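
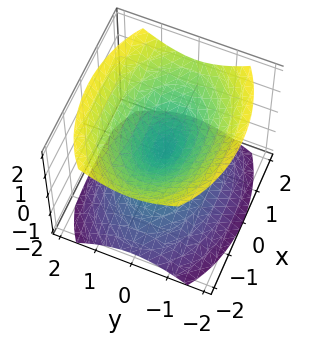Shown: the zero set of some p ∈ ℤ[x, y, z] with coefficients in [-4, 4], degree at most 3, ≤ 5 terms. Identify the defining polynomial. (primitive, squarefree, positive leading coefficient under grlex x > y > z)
x^2 + 2*y^2 - 2*z^2

(a) The picture has 2 separate pieces. Treating them together as one polynomial.
(b) The degree is 2 — a double cone through the origin; a quadric.
(c) Symmetries: it's symmetric under x → −x, forcing even powers of x; mirror symmetry y ↦ −y ⇒ only even powers of y; mirror symmetry z ↦ −z ⇒ only even powers of z.
(d) Against the integer gridlines: it meets the z-axis at z = 0 (among the integer gridlines); it crosses the x-axis at the gridline x = 0; one y-axis crossing is at y = 0.
(e) The integer polynomial consistent with all of this is the stated p.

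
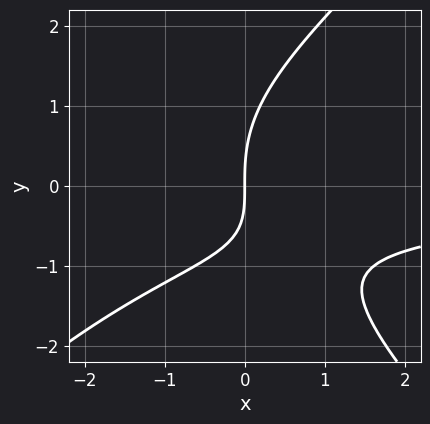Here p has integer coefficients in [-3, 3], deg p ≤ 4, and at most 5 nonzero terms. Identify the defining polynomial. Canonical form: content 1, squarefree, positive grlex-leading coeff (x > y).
First, deg p = 3. The shape is more complex than any degree-2 curve.
Next, against the integer gridlines: it meets the y-axis at y = 0 (among the integer gridlines); one x-axis crossing is at x = 0.
Finally, together with the visible shape, these determine p as stated.

x^2*y - y^3 + 2*x*y + 3*x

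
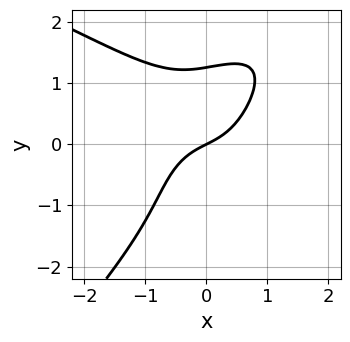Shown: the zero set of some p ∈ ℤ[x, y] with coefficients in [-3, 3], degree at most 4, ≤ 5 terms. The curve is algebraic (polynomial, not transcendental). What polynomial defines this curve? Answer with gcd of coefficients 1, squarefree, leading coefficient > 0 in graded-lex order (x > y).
(a) The degree is 4 — the shape is more complex than any degree-3 curve.
(b) Checking where it meets the axes: it crosses the y-axis at the gridline y = 0; it meets the x-axis at x = 0 (among the integer gridlines).
(c) Putting this together gives p.

x*y^3 - y^4 - 2*x^3 - x + 2*y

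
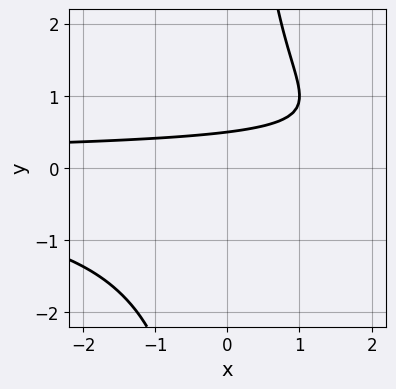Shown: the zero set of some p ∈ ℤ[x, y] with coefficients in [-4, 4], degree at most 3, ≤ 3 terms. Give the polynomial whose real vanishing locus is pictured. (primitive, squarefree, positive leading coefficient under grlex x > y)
1. Degree: the shape is more complex than any degree-2 curve, so deg p = 3.
2. Reading off the gridlines: no x-intercept at any integer in the box.
3. Putting this together gives p.

x*y^2 - 2*y + 1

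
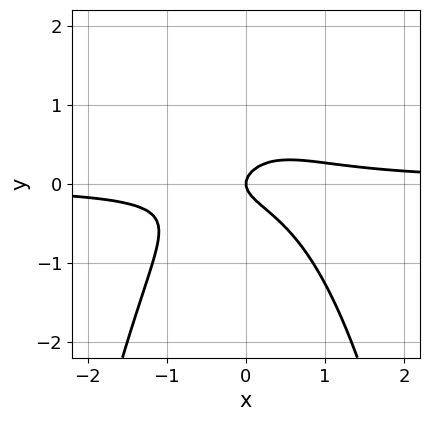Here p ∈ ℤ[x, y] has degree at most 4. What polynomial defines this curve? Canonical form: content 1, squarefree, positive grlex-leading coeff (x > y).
(a) Degree: the shape is more complex than any degree-2 curve, so deg p = 3.
(b) From the visible intercepts: it crosses the x-axis at the gridline x = 0; one y-axis crossing is at y = 0.
(c) Together with the visible shape, these determine p as stated.

3*x^2*y + 3*y^2 - x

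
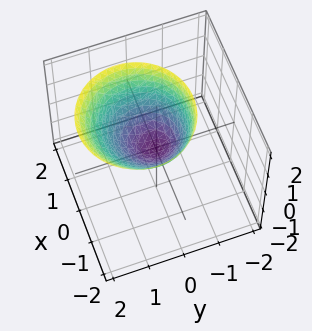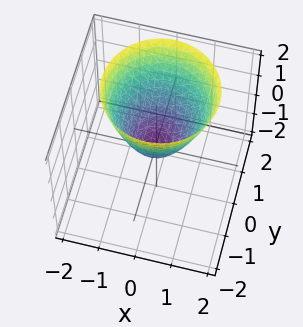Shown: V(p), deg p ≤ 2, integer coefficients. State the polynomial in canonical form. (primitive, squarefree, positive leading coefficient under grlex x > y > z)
deg p = 2. A generic line meets the surface in up to 2 points.
Reading off the gridlines: it crosses the x-axis at the gridline x = 0; one y-axis crossing is at y = 0; it meets the z-axis at z = 0 (among the integer gridlines).
These observations pin down the coefficients.

2*x^2 + 2*y^2 - y*z - 2*z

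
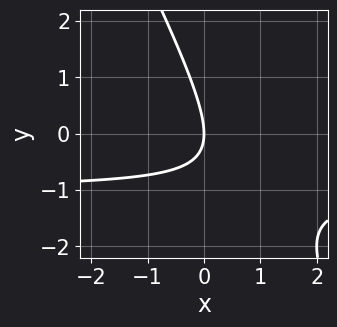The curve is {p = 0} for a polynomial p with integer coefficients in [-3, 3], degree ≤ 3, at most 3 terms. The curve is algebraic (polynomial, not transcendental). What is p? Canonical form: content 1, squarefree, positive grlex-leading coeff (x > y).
(a) deg p = 2.
(b) From the axis intercepts and sections: it meets the x-axis at x = 0 (among the integer gridlines); it meets the y-axis at y = 0 (among the integer gridlines).
(c) Matching integer coefficients to the picture gives p.

2*x*y + y^2 + 2*x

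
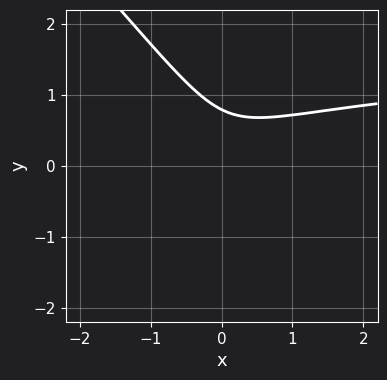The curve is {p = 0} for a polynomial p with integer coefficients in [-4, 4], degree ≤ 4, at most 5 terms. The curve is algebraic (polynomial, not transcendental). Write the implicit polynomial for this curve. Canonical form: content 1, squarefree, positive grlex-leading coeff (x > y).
x^2*y + 3*x*y^2 + 2*y^3 - 2*x^2 - 1

deg p = 3.
From the visible intercepts: the curve avoids every integer x-axis point in the box.
Matching integer coefficients to the picture gives p.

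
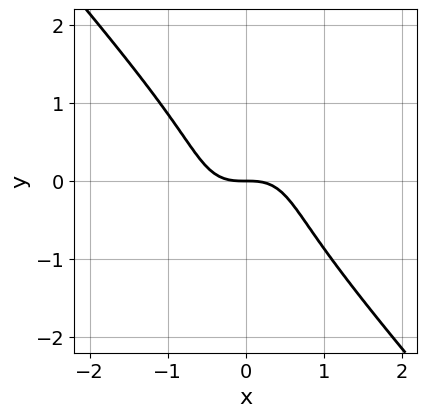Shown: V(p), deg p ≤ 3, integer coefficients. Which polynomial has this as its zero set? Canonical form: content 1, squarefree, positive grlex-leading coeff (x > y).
3*x^3 + 2*y^3 + 2*y

Degree: no degree-2 curve has this shape, so deg p = 3.
From the axis intercepts and sections: it meets the x-axis at x = 0 (among the integer gridlines); it crosses the y-axis at the gridline y = 0.
Putting this together gives p.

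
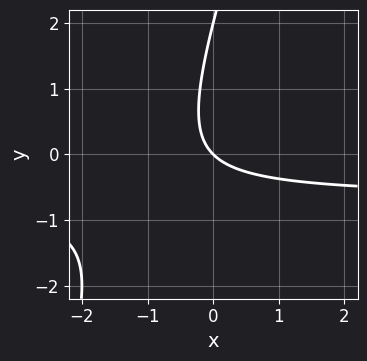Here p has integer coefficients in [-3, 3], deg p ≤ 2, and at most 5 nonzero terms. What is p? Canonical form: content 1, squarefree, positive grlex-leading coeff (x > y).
3*x*y - y^2 + 2*x + 2*y

1. deg p = 2. The shape is more complex than any degree-1 curve.
2. Checking where it meets the axes: one x-axis crossing is at x = 0; the y-axis gridline crossings are at y ∈ {0, 2}.
3. Matching integer coefficients to the picture gives p.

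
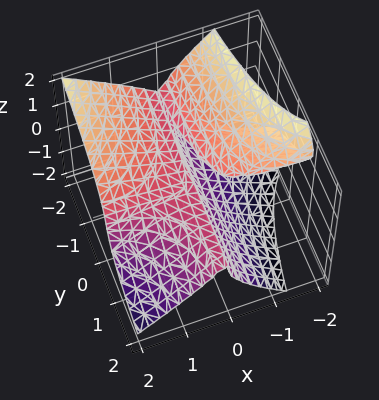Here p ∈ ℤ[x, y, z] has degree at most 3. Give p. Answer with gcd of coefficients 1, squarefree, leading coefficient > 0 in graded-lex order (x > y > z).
2*x^2*y - x^2*z + 2*z^3 + 3*x*z - x

First, the degree is 3 — the shape is more complex than any degree-2 surface.
Then, against the integer gridlines: the visible y-axis segment lies entirely on the surface; it crosses the z-axis at the gridline z = 0; one x-axis crossing is at x = 0.
Finally, solving for integer coefficients yields p as stated.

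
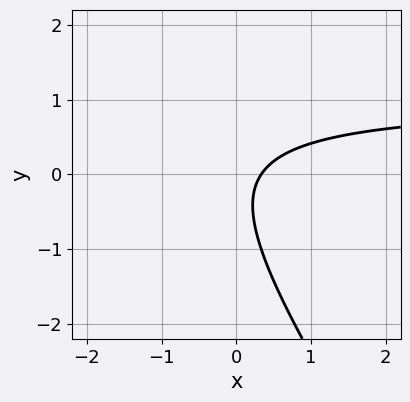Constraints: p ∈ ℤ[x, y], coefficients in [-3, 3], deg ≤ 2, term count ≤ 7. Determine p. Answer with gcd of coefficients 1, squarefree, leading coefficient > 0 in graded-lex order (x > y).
1. The degree is 2 — a generic line meets the curve in up to 2 points.
2. From the visible intercepts: the curve avoids every integer y-axis point in the box.
3. Putting this together gives p.

3*x*y + 2*y^2 - 3*x + y + 1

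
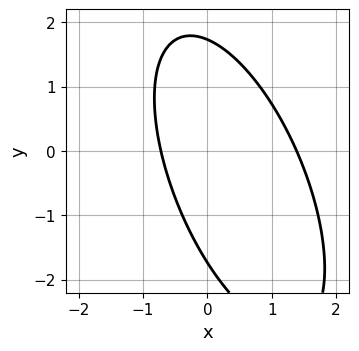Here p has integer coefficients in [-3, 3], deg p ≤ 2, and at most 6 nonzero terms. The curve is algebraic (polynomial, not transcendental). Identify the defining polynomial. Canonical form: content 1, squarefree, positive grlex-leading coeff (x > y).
3*x^2 + 2*x*y + y^2 - 2*x - 3

1. deg p = 2. The shape is more complex than any degree-1 curve.
2. The integer polynomial consistent with all of this is the stated p.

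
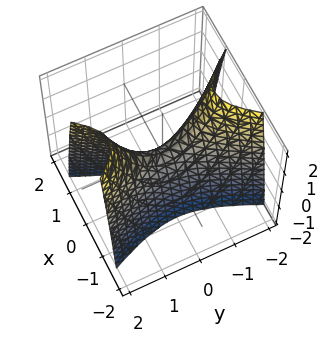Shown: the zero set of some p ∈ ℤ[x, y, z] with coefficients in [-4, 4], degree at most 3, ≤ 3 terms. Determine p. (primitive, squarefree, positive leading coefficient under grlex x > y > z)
3*x^2 - y^2 + z

First, deg p = 2. A saddle surface; a quadric.
Then, symmetries: mirror symmetry y ↦ −y ⇒ only even powers of y; mirror symmetry x ↦ −x ⇒ only even powers of x.
Then, from the axis intercepts and sections: it meets the x-axis at x = 0 (among the integer gridlines); it meets the z-axis at z = 0 (among the integer gridlines); one y-axis crossing is at y = 0.
Finally, solving for integer coefficients yields p as stated.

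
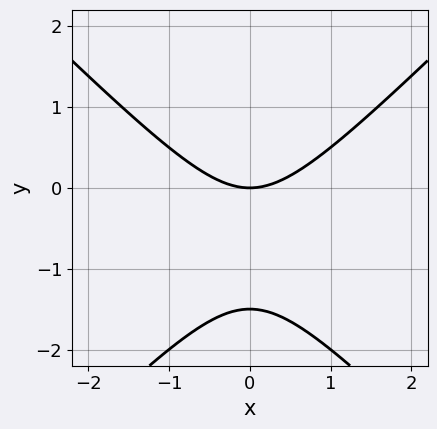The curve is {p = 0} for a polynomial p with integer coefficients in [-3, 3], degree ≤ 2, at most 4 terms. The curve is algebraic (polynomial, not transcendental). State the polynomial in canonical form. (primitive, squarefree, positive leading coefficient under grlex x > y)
2*x^2 - 2*y^2 - 3*y

First, degree: no degree-1 curve has this shape, so deg p = 2.
Next, symmetries: the x ↦ −x reflection is a symmetry, so x appears only in even powers.
Next, from the visible intercepts: one y-axis crossing is at y = 0; it crosses the x-axis at the gridline x = 0.
Finally, the integer polynomial consistent with all of this is the stated p.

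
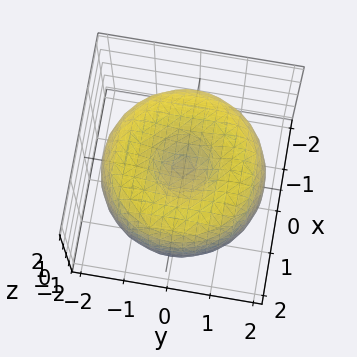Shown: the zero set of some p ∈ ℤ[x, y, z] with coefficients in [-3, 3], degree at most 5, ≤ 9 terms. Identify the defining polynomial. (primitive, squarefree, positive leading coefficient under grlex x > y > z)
x^4 + 2*x^2*y^2 + y^4 - 3*x^2 - 3*y^2 + 2*z^2 - 1

1. deg p = 4. No degree-3 surface has this shape.
2. Symmetries: rotational symmetry about the z-axis ⇒ p depends on x, y only through x² + y².
3. Against the integer gridlines: a circular section at z = 1 has radius between 0 and 1.
4. These observations pin down the coefficients.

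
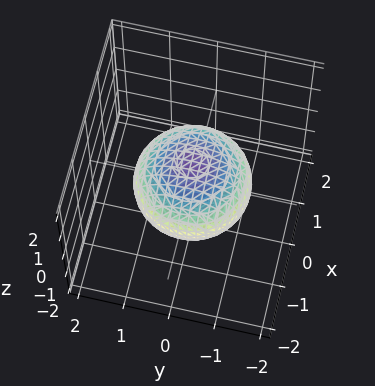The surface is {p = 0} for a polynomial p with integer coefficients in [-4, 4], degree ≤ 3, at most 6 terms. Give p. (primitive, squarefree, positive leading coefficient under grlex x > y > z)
Degree: bounded and convex; a quadric, so deg p = 2.
Symmetries: it's symmetric under z → −z, forcing even powers of z; the surface is invariant under rotation about z: p = q(x² + y², z).
Checking where it meets the axes: a circular section at z = 0 has radius between 1 and 2; among the integer gridlines, it crosses the z-axis at z ∈ {-1, 1}.
Together with the visible shape, these determine p as stated.

2*x^2 + 2*y^2 + 3*z^2 - 3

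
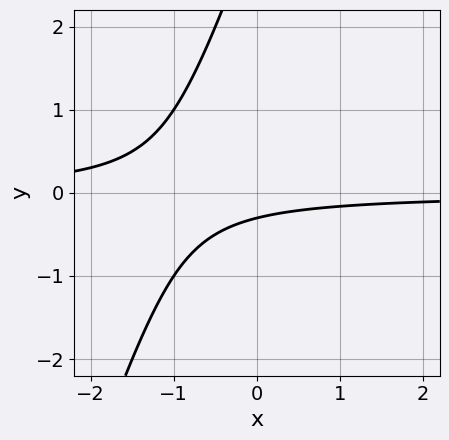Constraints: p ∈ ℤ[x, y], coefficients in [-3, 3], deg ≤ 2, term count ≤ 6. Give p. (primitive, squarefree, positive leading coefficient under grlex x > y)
First, deg p = 2. A generic line meets the curve in up to 2 points.
Next, from the visible intercepts: it misses every integer gridline on the x-axis.
Finally, solving for integer coefficients yields p as stated.

3*x*y - y^2 + 3*y + 1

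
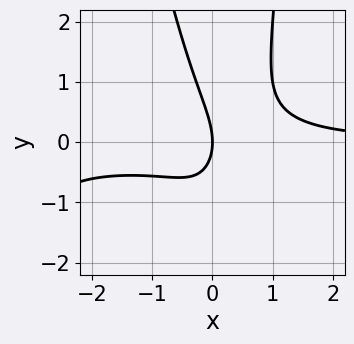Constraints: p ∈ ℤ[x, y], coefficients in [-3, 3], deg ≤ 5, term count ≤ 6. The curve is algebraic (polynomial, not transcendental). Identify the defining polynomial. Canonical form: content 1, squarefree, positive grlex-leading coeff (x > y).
x^3*y + 3*x^2*y - x*y - y^2 - 2*x

First, deg p = 4. The shape is more complex than any degree-3 curve.
Then, reading off the gridlines: it meets the x-axis at x = 0 (among the integer gridlines); it crosses the y-axis at the gridline y = 0.
Finally, putting this together gives p.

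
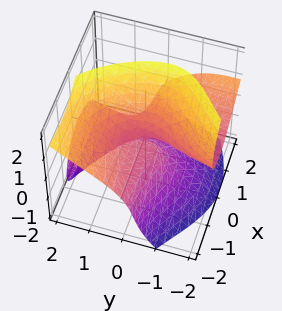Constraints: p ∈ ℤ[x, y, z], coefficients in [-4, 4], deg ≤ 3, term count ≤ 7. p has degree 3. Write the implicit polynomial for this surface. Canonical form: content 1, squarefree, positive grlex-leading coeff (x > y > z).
(a) deg p = 3. No degree-2 surface has this shape.
(b) Reading off the gridlines: it meets the z-axis at z = 0 (among the integer gridlines); every point of the y-axis in the box is on the surface; the visible x-axis segment lies entirely on the surface.
(c) Assembling these constraints gives the stated polynomial.

2*x^2*y + 2*x*z^2 + 2*y^2*z - 2*z^3 + 3*x*z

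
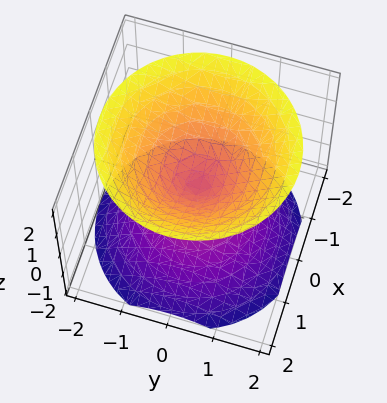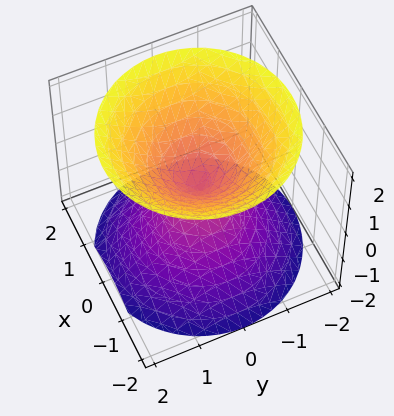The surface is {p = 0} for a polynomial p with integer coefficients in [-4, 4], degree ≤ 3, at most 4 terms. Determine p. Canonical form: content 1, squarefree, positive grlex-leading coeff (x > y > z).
First, there are 2 components. They look like related sheets of one shape, so recover p as a whole.
Then, deg p = 2. Two nappes meeting at a single point; a quadric.
Next, by symmetry, every cross-section ⟂ z is a circle, so x, y appear only via x² + y²; mirror symmetry z ↦ −z ⇒ only even powers of z.
Then, from the axis intercepts and sections: one x-axis crossing is at x = 0; it meets the z-axis at z = 0 (among the integer gridlines); a circular section at z = -1 has radius exactly 1.
Finally, these observations pin down the coefficients.

x^2 + y^2 - z^2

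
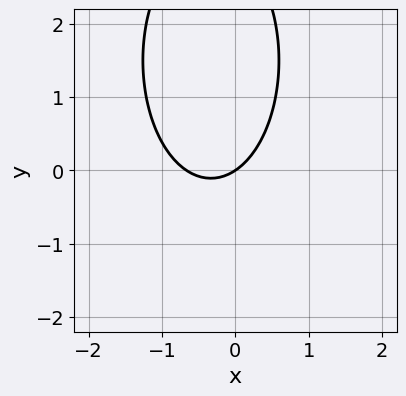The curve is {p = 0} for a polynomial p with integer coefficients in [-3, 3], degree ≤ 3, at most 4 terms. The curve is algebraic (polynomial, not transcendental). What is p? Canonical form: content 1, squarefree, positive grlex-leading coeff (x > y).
3*x^2 + y^2 + 2*x - 3*y

1. The degree is 2 — a generic line meets the curve in up to 2 points.
2. Observable constraints: it crosses the y-axis at the gridline y = 0; it meets the x-axis at x = 0 (among the integer gridlines).
3. Solving for integer coefficients yields p as stated.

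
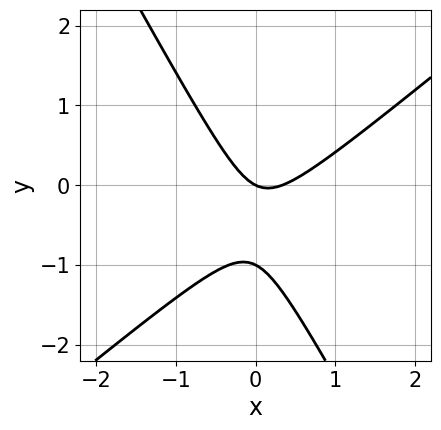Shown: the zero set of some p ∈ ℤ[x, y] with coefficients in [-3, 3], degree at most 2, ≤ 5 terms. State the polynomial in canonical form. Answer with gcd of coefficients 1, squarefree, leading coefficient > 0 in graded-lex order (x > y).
3*x^2 - 2*x*y - 2*y^2 - x - 2*y

deg p = 2.
Checking where it meets the axes: among the integer gridlines, it crosses the y-axis at y ∈ {-1, 0}; it meets the x-axis at x = 0 (among the integer gridlines).
Together with the visible shape, these determine p as stated.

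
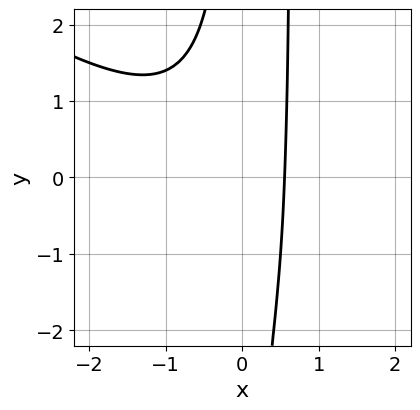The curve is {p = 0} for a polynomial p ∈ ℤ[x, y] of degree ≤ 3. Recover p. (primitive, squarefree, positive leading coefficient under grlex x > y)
2*x^3 + 3*x^2*y - 2*x*y + 3*x - 2

1. deg p = 3. The shape is more complex than any degree-2 curve.
2. Against the integer gridlines: no y-intercept at any integer in the box.
3. Solving for integer coefficients yields p as stated.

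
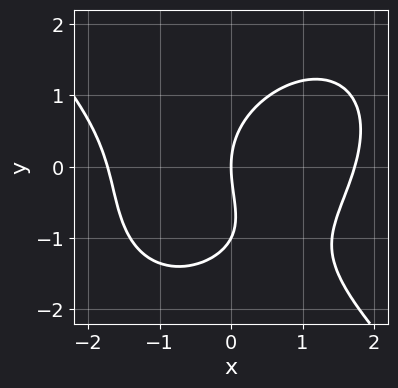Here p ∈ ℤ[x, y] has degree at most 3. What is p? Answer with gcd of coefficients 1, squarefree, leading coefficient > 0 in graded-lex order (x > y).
1. Degree: the shape is more complex than any degree-2 curve, so deg p = 3.
2. Reading off the gridlines: it meets the x-axis at x = 0 (among the integer gridlines); among the integer gridlines, it crosses the y-axis at y ∈ {-1, 0}.
3. Matching integer coefficients to the picture gives p.

x^3 + y^3 - x*y + y^2 - 3*x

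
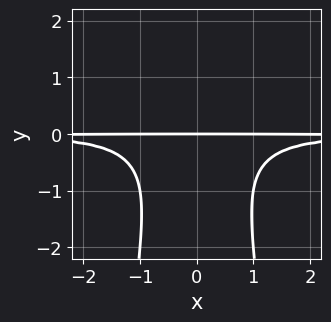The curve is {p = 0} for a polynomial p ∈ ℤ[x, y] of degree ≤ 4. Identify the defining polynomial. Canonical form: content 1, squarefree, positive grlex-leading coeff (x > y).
deg p = 4.
Symmetries: it's symmetric under x → −x, forcing even powers of x.
Checking where it meets the axes: it meets the y-axis at y = 0 (among the integer gridlines); the visible x-axis segment lies entirely on the curve.
Together with the visible shape, these determine p as stated.

3*x^2*y^2 + y^3 + 2*y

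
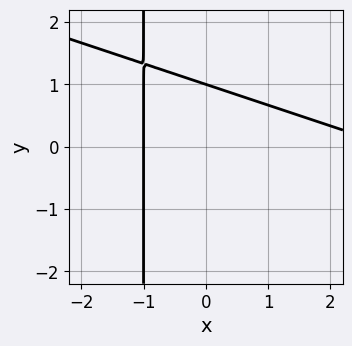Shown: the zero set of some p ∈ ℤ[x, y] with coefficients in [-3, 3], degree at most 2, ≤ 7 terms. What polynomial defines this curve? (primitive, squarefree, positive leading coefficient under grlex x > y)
deg p = 2. No degree-1 curve has this shape.
From the axis intercepts and sections: it meets the y-axis at y = 1 (among the integer gridlines); it meets the x-axis at x = -1 (among the integer gridlines).
The integer polynomial consistent with all of this is the stated p.

x^2 + 3*x*y - 2*x + 3*y - 3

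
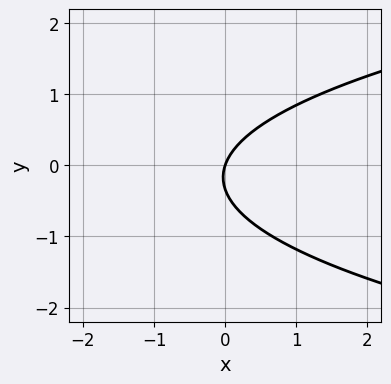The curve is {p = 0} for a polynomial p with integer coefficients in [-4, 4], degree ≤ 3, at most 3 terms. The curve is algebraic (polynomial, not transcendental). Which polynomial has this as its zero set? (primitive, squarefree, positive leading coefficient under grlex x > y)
3*y^2 - 3*x + y

(a) deg p = 2. The shape is more complex than any degree-1 curve.
(b) From the axis intercepts and sections: it crosses the x-axis at the gridline x = 0; it crosses the y-axis at the gridline y = 0.
(c) The integer polynomial consistent with all of this is the stated p.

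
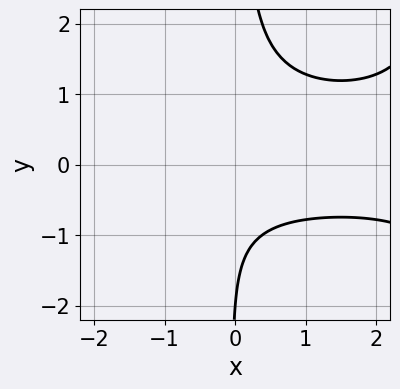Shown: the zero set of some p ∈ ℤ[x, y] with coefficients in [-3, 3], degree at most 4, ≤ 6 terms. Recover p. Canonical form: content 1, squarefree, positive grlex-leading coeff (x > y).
x^2*y^2 - 3*x*y^2 + y + 2

1. The degree is 4 — the shape is more complex than any degree-3 curve.
2. Observable constraints: it misses every integer gridline on the x-axis; it crosses the y-axis at the gridline y = -2.
3. Assembling these constraints gives the stated polynomial.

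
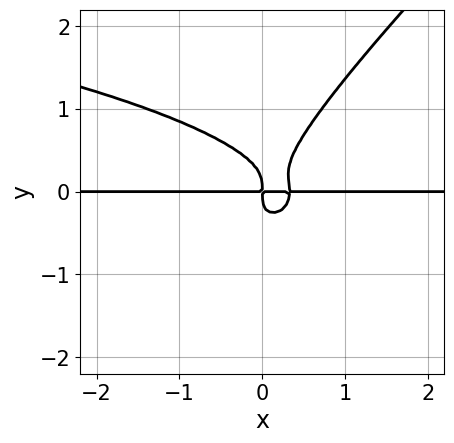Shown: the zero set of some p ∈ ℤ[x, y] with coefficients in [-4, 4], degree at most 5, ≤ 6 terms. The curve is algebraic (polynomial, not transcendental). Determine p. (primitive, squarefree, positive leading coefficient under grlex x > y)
First, the degree is 4 — no degree-3 curve has this shape.
Then, observable constraints: the visible x-axis segment lies entirely on the curve.
Finally, putting this together gives p.

3*x*y^3 - 3*y^4 + 3*x^2*y - x*y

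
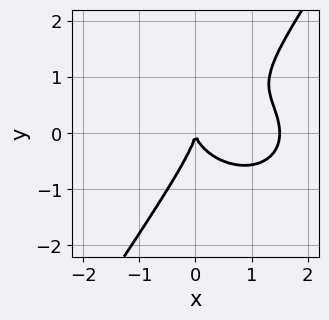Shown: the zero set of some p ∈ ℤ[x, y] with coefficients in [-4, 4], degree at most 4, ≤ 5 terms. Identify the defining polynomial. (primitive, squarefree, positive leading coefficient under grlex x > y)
1. deg p = 3.
2. From the axis intercepts and sections: it crosses the x-axis at the gridline x = 0; it crosses the y-axis at the gridline y = 0.
3. Matching integer coefficients to the picture gives p.

2*x^3 + 2*x*y^2 - 2*y^3 - 3*x^2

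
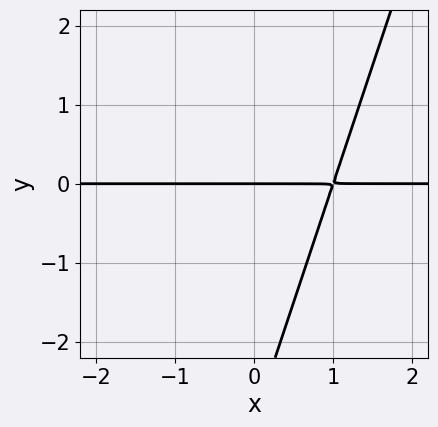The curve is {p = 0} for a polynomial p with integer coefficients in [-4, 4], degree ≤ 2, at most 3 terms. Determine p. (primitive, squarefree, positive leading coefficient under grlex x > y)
deg p = 2. No degree-1 curve has this shape.
From the axis intercepts and sections: every point of the x-axis in the box is on the curve; it meets the y-axis at y = 0 (among the integer gridlines).
These observations pin down the coefficients.

3*x*y - y^2 - 3*y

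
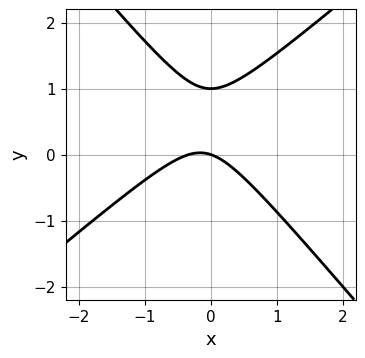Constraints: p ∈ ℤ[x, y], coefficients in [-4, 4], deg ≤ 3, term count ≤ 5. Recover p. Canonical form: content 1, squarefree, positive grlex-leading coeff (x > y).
3*x^2 - x*y - 3*y^2 + x + 3*y

deg p = 2. The shape is more complex than any degree-1 curve.
Reading off the gridlines: one x-axis crossing is at x = 0; among the integer gridlines, it crosses the y-axis at y ∈ {0, 1}.
Fitting integer coefficients to these (and the overall shape) gives p.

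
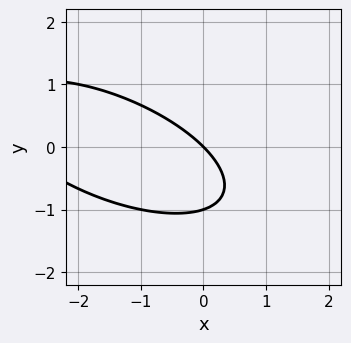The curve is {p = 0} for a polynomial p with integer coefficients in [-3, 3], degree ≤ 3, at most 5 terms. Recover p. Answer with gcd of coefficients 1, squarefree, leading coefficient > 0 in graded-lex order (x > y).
1. deg p = 2. A generic line meets the curve in up to 2 points.
2. Reading off the gridlines: it meets the x-axis at x = 0 (among the integer gridlines); among the integer gridlines, it crosses the y-axis at y ∈ {-1, 0}.
3. Matching integer coefficients to the picture gives p.

x^2 + 2*x*y + 3*y^2 + 3*x + 3*y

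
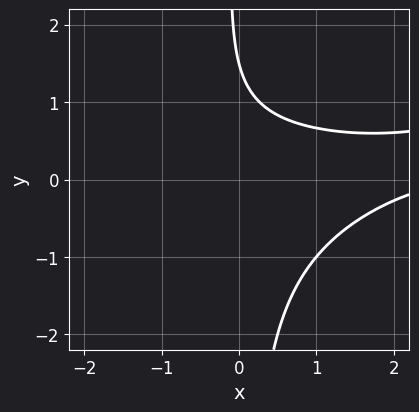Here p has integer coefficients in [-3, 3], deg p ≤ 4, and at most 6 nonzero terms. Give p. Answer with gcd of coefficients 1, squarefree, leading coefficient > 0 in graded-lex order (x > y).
The degree is 3 — no degree-2 curve has this shape.
From the visible intercepts: it misses every integer gridline on the x-axis.
Fitting integer coefficients to these (and the overall shape) gives p.

x^2*y - 3*x*y^2 - x - 2*y + 3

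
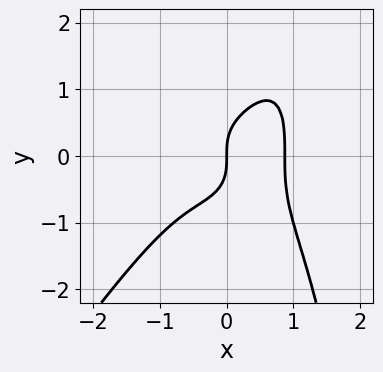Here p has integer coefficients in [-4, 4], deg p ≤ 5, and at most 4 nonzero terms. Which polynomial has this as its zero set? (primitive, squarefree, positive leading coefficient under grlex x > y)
First, the degree is 4 — a generic line meets the curve in up to 4 points.
Then, checking where it meets the axes: one y-axis crossing is at y = 0; it meets the x-axis at x = 0 (among the integer gridlines).
Finally, these observations pin down the coefficients.

3*x^4 - x*y^3 + 2*y^3 - 2*x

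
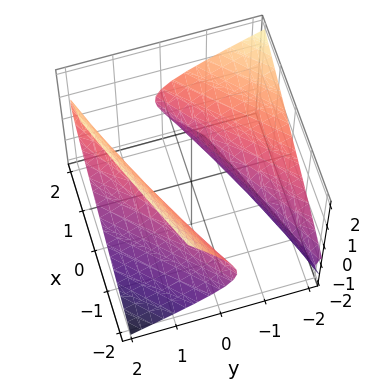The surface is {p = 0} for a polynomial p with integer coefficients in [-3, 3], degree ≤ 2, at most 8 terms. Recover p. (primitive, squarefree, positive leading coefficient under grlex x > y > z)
x^2 - 3*x*y + 2*y^2 + 3*y*z - 3*z^2 - 3

I count 2 distinct pieces. Treating them together as one polynomial.
Degree: the shape is more complex than any degree-1 surface, so deg p = 2.
Checking where it meets the axes: the surface avoids every integer z-axis point in the box.
Fitting integer coefficients to these (and the overall shape) gives p.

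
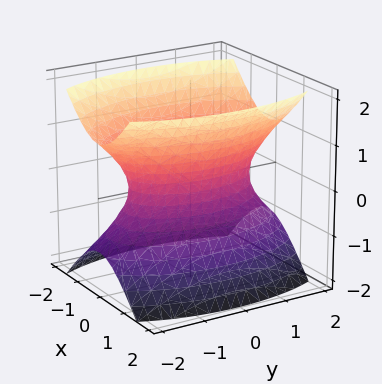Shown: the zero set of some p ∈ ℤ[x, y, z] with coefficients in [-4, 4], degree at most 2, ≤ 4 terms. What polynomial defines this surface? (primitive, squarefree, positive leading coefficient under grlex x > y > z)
3*x^2 + y^2 - 2*z^2 - 2

First, degree: an hourglass — one-sheet hyperboloid; a quadric, so deg p = 2.
Then, symmetries: mirror symmetry y ↦ −y ⇒ only even powers of y; mirror symmetry x ↦ −x ⇒ only even powers of x; mirror symmetry z ↦ −z ⇒ only even powers of z.
Then, from the visible intercepts: no z-intercept at any integer in the box.
Finally, these observations pin down the coefficients.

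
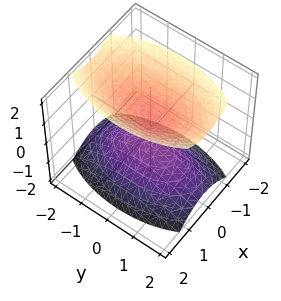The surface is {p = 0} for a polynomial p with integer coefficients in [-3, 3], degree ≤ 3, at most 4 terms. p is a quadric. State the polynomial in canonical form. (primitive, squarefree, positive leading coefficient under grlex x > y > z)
3*x^2 + y^2 - 2*z^2 + 1

1. I count 2 distinct pieces. They look like related sheets of one shape, so recover p as a whole.
2. deg p = 2. Two separate bowl-shaped sheets opening away from each other; a quadric.
3. Symmetries: mirror symmetry x ↦ −x ⇒ only even powers of x; mirror symmetry z ↦ −z ⇒ only even powers of z; the y ↦ −y reflection is a symmetry, so y appears only in even powers.
4. From the visible intercepts: it misses every integer gridline on the x-axis; the surface avoids every integer y-axis point in the box.
5. Assembling these constraints gives the stated polynomial.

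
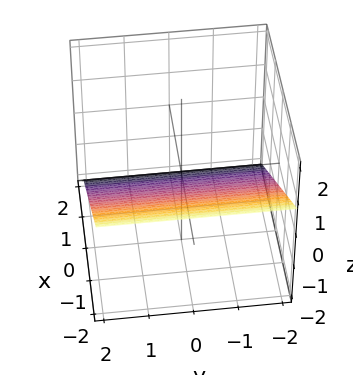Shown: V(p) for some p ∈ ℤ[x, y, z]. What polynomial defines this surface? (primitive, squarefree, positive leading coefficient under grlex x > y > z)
2*x + 3*z + 2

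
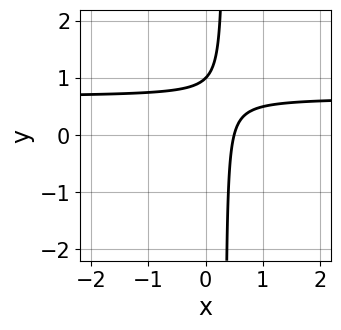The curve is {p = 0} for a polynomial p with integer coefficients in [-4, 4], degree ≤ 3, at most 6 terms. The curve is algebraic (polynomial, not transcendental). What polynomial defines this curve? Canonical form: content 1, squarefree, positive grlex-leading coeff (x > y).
(a) deg p = 2.
(b) Reading off the gridlines: it meets the y-axis at y = 1 (among the integer gridlines).
(c) Putting this together gives p.

3*x*y - 2*x - y + 1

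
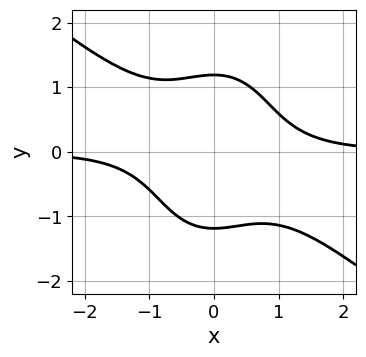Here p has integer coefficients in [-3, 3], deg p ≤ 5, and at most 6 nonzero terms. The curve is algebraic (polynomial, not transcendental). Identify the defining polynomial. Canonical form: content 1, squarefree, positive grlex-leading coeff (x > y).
2*x^3*y + 2*x^2*y^2 + y^4 - 2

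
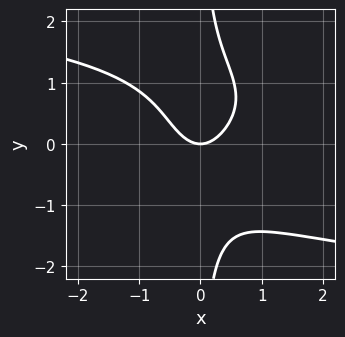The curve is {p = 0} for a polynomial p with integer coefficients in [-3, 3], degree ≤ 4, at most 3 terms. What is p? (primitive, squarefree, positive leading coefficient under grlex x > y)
(a) The degree is 4 — the shape is more complex than any degree-3 curve.
(b) Against the integer gridlines: it crosses the x-axis at the gridline x = 0; it meets the y-axis at y = 0 (among the integer gridlines).
(c) These observations pin down the coefficients.

2*x*y^3 + 3*x^2 - 2*y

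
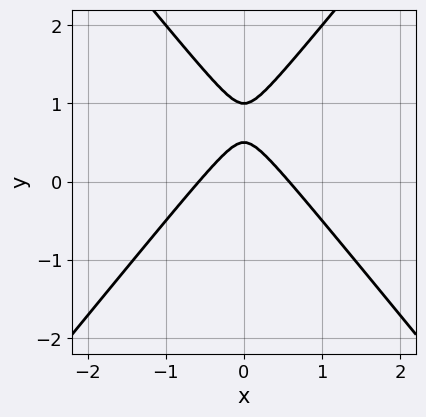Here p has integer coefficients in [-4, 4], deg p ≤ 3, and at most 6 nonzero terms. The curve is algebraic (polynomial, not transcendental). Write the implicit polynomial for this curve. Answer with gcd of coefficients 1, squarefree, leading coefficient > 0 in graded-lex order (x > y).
1. The degree is 2 — a generic line meets the curve in up to 2 points.
2. Symmetries: the x ↦ −x reflection is a symmetry, so x appears only in even powers.
3. From the axis intercepts and sections: it meets the y-axis at y = 1 (among the integer gridlines).
4. Solving for integer coefficients yields p as stated.

3*x^2 - 2*y^2 + 3*y - 1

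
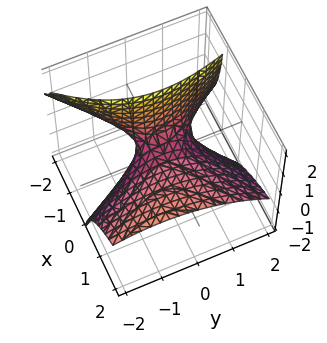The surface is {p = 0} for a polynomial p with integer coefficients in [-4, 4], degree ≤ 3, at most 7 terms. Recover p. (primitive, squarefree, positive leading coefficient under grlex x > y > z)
x^2 - x*y - 3*x*z - y^2 - 2*z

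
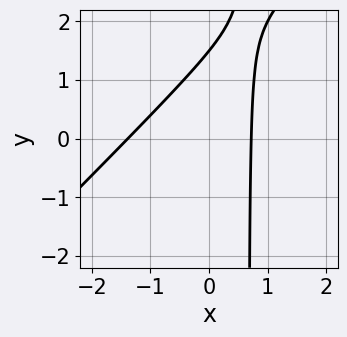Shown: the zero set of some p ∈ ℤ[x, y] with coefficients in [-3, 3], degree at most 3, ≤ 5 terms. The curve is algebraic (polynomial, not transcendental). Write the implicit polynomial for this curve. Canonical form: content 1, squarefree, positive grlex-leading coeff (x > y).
3*x^2 - 3*x*y + 2*x + 2*y - 3

1. deg p = 2. The shape is more complex than any degree-1 curve.
2. The integer polynomial consistent with all of this is the stated p.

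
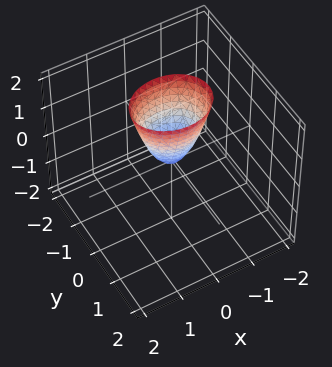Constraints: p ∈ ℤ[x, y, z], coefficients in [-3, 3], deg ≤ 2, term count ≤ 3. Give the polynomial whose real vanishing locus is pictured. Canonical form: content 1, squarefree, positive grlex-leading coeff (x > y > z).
2*x^2 + 3*y^2 - z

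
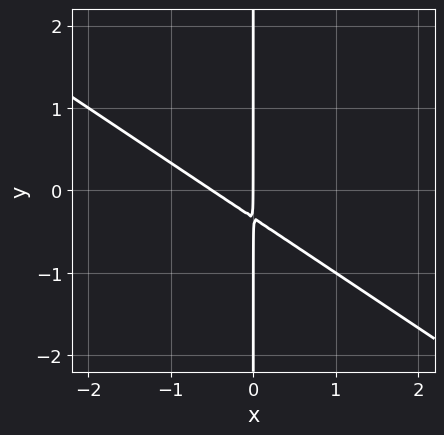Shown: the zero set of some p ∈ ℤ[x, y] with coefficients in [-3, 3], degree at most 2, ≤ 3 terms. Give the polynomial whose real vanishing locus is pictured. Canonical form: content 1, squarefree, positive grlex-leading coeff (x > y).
2*x^2 + 3*x*y + x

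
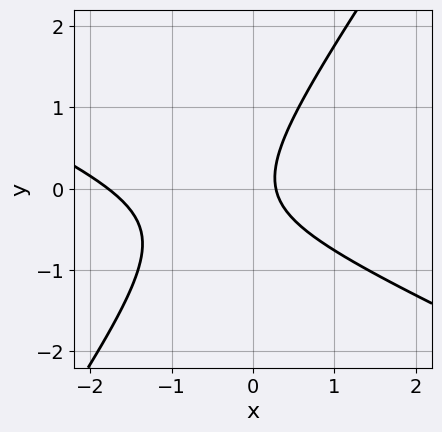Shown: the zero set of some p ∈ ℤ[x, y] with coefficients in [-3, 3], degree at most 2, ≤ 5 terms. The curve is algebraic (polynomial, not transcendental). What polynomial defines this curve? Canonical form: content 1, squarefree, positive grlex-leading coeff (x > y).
2*x^2 + 3*x*y - 3*y^2 + 3*x - 1

(a) deg p = 2. A generic line meets the curve in up to 2 points.
(b) Checking where it meets the axes: the curve avoids every integer y-axis point in the box.
(c) Fitting integer coefficients to these (and the overall shape) gives p.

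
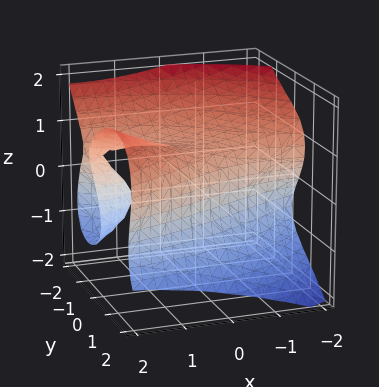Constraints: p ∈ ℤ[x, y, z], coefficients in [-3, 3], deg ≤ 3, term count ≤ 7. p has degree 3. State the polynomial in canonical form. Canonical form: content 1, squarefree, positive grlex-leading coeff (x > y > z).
x^2*z - 2*y^3 - 3*z^3 + 3*x*y + 2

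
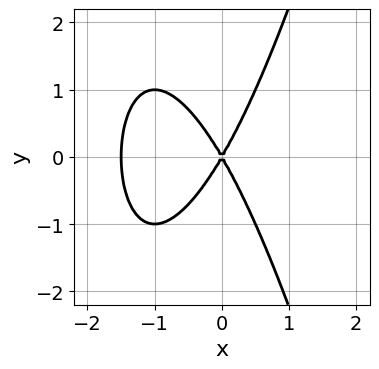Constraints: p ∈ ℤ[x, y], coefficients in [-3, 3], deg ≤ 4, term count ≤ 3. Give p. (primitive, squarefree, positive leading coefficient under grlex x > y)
First, degree: the shape is more complex than any degree-2 curve, so deg p = 3.
Then, symmetries: the y ↦ −y reflection is a symmetry, so y appears only in even powers.
Then, reading off the gridlines: it crosses the x-axis at the gridline x = 0; one y-axis crossing is at y = 0.
Finally, putting this together gives p.

2*x^3 + 3*x^2 - y^2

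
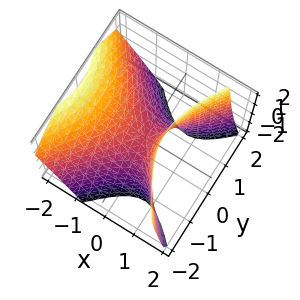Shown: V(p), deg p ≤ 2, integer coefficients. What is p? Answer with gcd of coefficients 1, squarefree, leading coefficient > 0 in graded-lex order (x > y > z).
deg p = 2.
From the axis intercepts and sections: it crosses the x-axis at the gridline x = 0; one y-axis crossing is at y = 0.
Fitting integer coefficients to these (and the overall shape) gives p.

3*x^2 + 2*x*z - 2*y^2 - 2*z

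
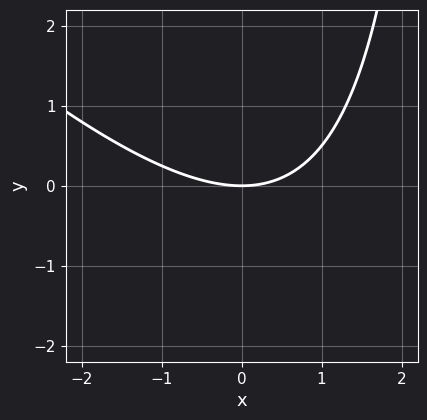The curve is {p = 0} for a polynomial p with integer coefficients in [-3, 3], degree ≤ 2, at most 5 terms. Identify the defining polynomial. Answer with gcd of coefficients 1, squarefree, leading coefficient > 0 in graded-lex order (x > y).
x^2 + x*y - 3*y

1. Degree: the shape is more complex than any degree-1 curve, so deg p = 2.
2. Observable constraints: one x-axis crossing is at x = 0; it meets the y-axis at y = 0 (among the integer gridlines).
3. Fitting integer coefficients to these (and the overall shape) gives p.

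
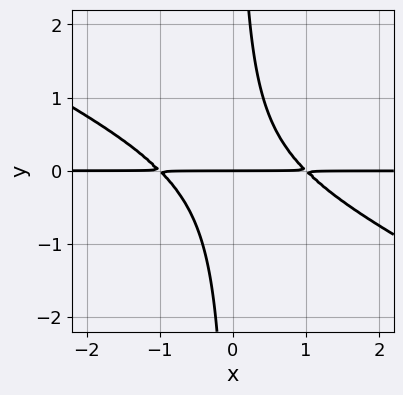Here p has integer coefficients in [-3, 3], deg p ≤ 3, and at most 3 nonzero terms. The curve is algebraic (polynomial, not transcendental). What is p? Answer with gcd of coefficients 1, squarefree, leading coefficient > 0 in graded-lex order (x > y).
First, degree: a generic line meets the curve in up to 3 points, so deg p = 3.
Then, from the axis intercepts and sections: every point of the x-axis in the box is on the curve; it crosses the y-axis at the gridline y = 0.
Finally, these observations pin down the coefficients.

x^2*y + 2*x*y^2 - y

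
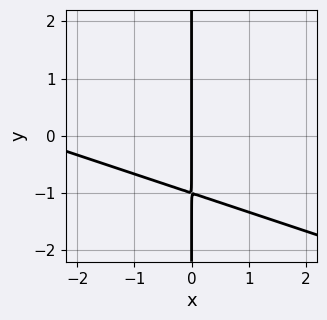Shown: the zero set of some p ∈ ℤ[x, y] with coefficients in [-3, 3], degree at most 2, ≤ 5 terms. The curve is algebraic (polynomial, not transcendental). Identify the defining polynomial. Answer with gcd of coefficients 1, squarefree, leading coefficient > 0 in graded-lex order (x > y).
1. Degree: a generic line meets the curve in up to 2 points, so deg p = 2.
2. Observable constraints: every point of the y-axis in the box is on the curve; it crosses the x-axis at the gridline x = 0.
3. Assembling these constraints gives the stated polynomial.

x^2 + 3*x*y + 3*x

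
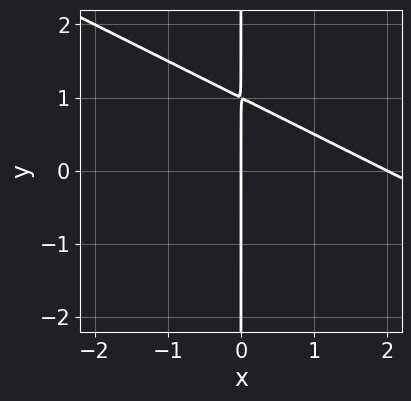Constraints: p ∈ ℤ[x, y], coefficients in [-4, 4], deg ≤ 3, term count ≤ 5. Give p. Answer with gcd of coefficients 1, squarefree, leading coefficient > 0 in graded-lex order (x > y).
deg p = 2.
Reading off the gridlines: the x-axis gridline crossings are at x ∈ {0, 2}; the visible y-axis segment lies entirely on the curve.
Solving for integer coefficients yields p as stated.

x^2 + 2*x*y - 2*x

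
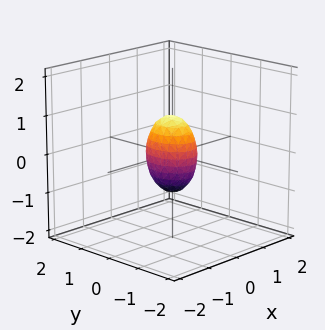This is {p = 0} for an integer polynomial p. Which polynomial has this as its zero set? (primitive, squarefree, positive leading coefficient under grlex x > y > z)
3*x^2 + 2*y^2 + z^2 - 1

First, degree: bounded and convex; a quadric, so deg p = 2.
Then, symmetries: the y ↦ −y reflection is a symmetry, so y appears only in even powers; the x ↦ −x reflection is a symmetry, so x appears only in even powers; the z ↦ −z reflection is a symmetry, so z appears only in even powers.
Then, from the axis intercepts and sections: the z-axis gridline crossings are at z ∈ {-1, 1}.
Finally, together with the visible shape, these determine p as stated.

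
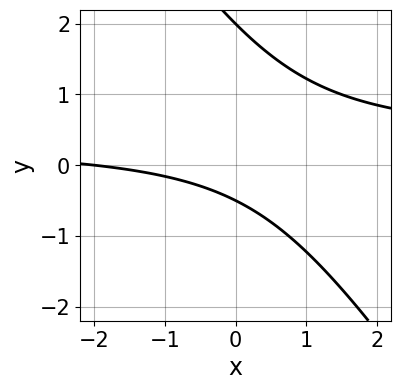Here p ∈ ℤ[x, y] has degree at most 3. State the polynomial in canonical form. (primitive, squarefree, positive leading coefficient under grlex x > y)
3*x*y + 2*y^2 - x - 3*y - 2

(a) The degree is 2 — no degree-1 curve has this shape.
(b) Reading off the gridlines: one x-axis crossing is at x = -2; it meets the y-axis at y = 2 (among the integer gridlines).
(c) Solving for integer coefficients yields p as stated.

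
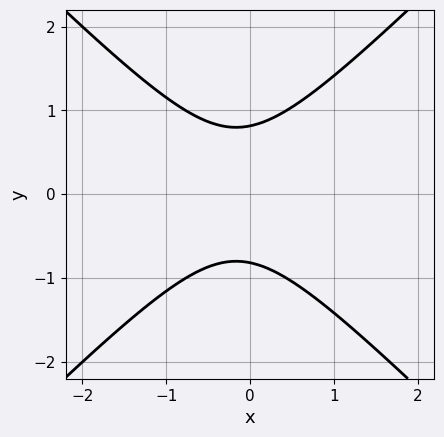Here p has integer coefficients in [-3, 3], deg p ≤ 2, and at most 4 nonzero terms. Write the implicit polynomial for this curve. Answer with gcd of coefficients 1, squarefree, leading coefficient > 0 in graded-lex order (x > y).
First, deg p = 2. No degree-1 curve has this shape.
Then, symmetries: it's symmetric under y → −y, forcing even powers of y.
Next, against the integer gridlines: it misses every integer gridline on the x-axis.
Finally, fitting integer coefficients to these (and the overall shape) gives p.

3*x^2 - 3*y^2 + x + 2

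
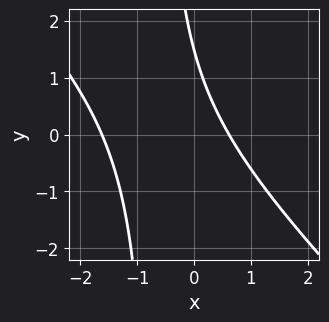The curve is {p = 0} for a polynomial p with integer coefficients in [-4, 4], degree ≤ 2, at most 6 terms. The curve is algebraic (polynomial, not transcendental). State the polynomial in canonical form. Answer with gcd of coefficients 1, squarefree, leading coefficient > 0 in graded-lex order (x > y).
3*x^2 + 3*x*y + 3*x + 2*y - 3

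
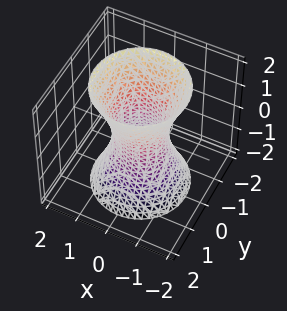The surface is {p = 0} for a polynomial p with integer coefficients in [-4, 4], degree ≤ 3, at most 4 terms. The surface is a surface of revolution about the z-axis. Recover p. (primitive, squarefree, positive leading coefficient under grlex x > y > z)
3*x^2 + 3*y^2 - z^2 - 2

1. deg p = 2. The shape is more complex than any degree-1 surface.
2. Symmetry: the z-axis is an axis of rotation, so x and y enter only as x² + y².
3. From the visible intercepts: the surface avoids every integer z-axis point in the box; a circular section at z = 2 has radius between 1 and 2.
4. Together with the visible shape, these determine p as stated.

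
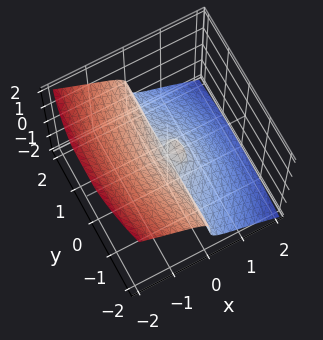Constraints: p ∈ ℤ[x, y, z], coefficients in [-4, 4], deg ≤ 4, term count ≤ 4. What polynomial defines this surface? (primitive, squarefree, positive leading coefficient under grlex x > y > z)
2*x^3 + x*y^2 + 3*z^3 - x^2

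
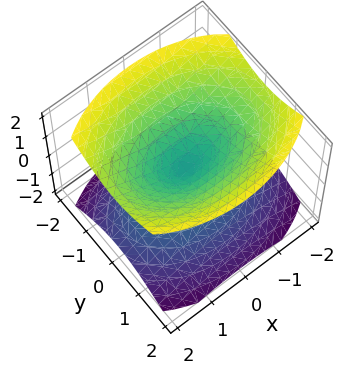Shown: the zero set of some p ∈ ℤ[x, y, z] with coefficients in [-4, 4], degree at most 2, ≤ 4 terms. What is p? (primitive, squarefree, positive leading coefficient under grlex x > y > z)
(a) The picture has 2 separate pieces.
(b) deg p = 2.
(c) Symmetries: it's symmetric under y → −y, forcing even powers of y; it's symmetric under z → −z, forcing even powers of z; the x ↦ −x reflection is a symmetry, so x appears only in even powers.
(d) Checking where it meets the axes: it meets the z-axis at z = 0 (among the integer gridlines); it crosses the x-axis at the gridline x = 0; one y-axis crossing is at y = 0.
(e) Fitting integer coefficients to these (and the overall shape) gives p.

x^2 + 2*y^2 - 2*z^2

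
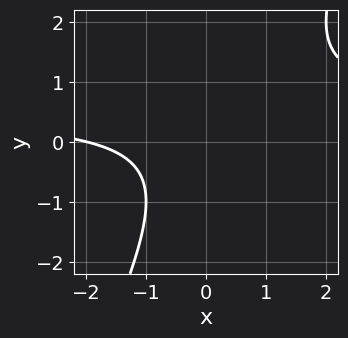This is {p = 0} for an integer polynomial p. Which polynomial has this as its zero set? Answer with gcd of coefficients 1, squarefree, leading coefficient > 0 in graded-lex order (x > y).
1. deg p = 2. No degree-1 curve has this shape.
2. From the visible intercepts: it crosses the x-axis at the gridline x = -2; it misses every integer gridline on the y-axis.
3. Matching integer coefficients to the picture gives p.

2*x*y - y^2 - x - 2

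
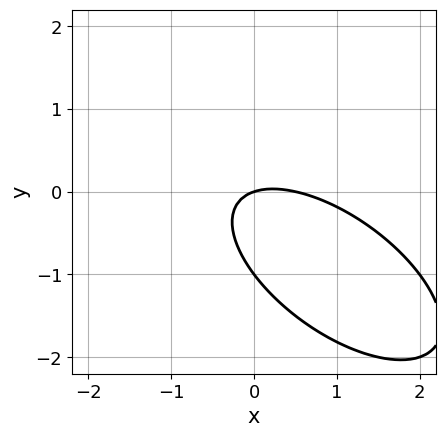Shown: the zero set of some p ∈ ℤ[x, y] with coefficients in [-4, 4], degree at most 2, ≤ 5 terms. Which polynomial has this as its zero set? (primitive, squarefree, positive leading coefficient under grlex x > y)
2*x^2 + 3*x*y + 3*y^2 - x + 3*y

Degree: the shape is more complex than any degree-1 curve, so deg p = 2.
Checking where it meets the axes: one x-axis crossing is at x = 0; the y-axis gridline crossings are at y ∈ {-1, 0}.
Matching integer coefficients to the picture gives p.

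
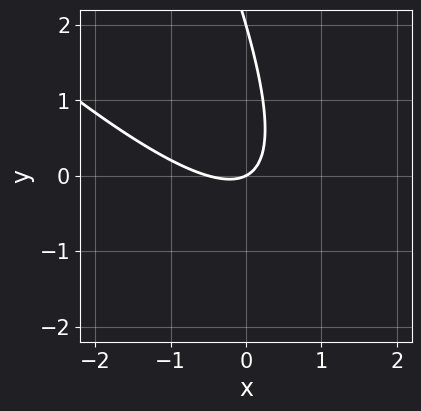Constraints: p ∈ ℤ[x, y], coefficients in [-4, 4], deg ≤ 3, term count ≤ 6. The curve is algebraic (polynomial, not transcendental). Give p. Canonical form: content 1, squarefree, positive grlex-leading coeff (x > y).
2*x^2 + 3*x*y + y^2 + x - 2*y

1. Degree: the shape is more complex than any degree-1 curve, so deg p = 2.
2. Reading off the gridlines: one x-axis crossing is at x = 0; among the integer gridlines, it crosses the y-axis at y ∈ {0, 2}.
3. Putting this together gives p.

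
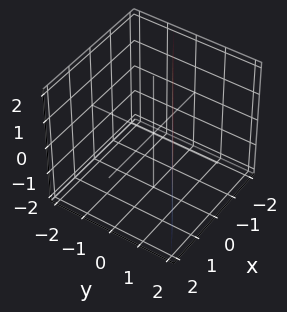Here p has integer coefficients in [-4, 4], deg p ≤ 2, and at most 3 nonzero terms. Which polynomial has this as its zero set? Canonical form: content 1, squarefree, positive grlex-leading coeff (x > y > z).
2*x - 3*y + 2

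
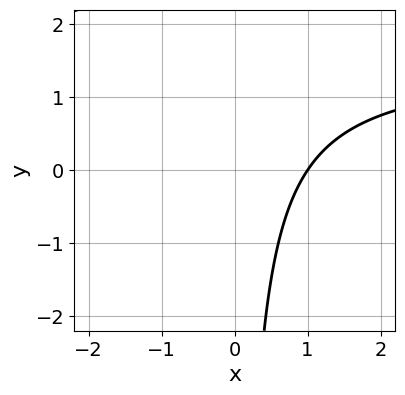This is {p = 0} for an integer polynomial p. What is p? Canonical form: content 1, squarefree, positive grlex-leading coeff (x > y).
First, deg p = 2.
Then, from the visible intercepts: it misses every integer gridline on the y-axis; one x-axis crossing is at x = 1.
Finally, putting this together gives p.

2*x*y - 3*x + 3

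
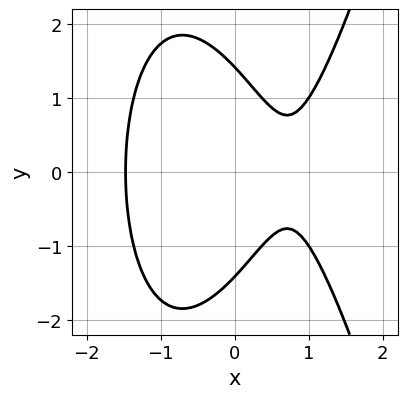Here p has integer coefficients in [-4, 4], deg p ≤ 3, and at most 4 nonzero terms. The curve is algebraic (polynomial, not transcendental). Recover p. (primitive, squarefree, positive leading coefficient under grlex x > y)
2*x^3 - y^2 - 3*x + 2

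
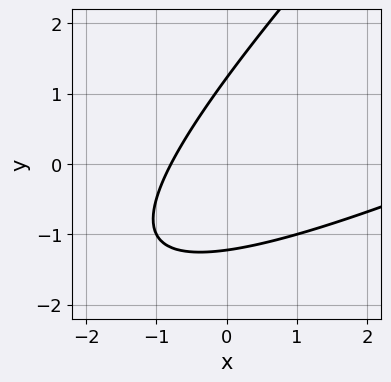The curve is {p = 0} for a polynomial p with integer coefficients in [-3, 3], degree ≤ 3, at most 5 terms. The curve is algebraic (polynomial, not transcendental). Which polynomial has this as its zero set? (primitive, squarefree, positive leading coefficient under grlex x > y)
x^2 - 3*x*y + 2*y^2 - 3*x - 3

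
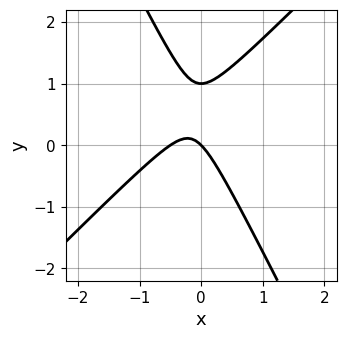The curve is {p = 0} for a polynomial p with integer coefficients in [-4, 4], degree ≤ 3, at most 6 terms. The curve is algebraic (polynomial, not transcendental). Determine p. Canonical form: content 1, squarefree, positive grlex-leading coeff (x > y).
2*x^2 - x*y - y^2 + x + y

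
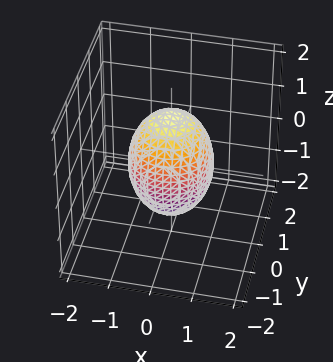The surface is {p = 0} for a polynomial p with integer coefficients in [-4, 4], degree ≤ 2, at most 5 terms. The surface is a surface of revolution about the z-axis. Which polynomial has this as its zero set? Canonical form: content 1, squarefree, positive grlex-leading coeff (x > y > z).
2*x^2 + 2*y^2 + z^2 - 2

1. deg p = 2. No degree-1 surface has this shape.
2. By symmetry, the surface is invariant under rotation about z: p = q(x² + y², z).
3. From the visible intercepts: the x-axis gridline crossings are at x ∈ {-1, 1}; a circular section at z = 0 has radius exactly 1.
4. Together with the visible shape, these determine p as stated. Check: (0, 1, 0) on the y-axis lies on the surface, and p(0, 1, 0) = 0. ✓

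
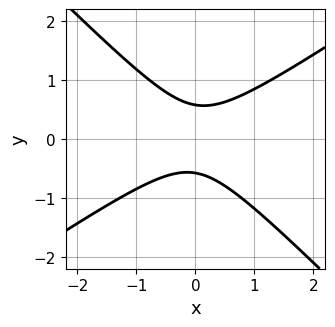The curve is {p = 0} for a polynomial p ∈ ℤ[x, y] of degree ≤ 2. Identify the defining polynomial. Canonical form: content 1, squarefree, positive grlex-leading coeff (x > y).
(a) The degree is 2 — the shape is more complex than any degree-1 curve.
(b) Against the integer gridlines: it misses every integer gridline on the x-axis.
(c) These observations pin down the coefficients.

2*x^2 - x*y - 3*y^2 + 1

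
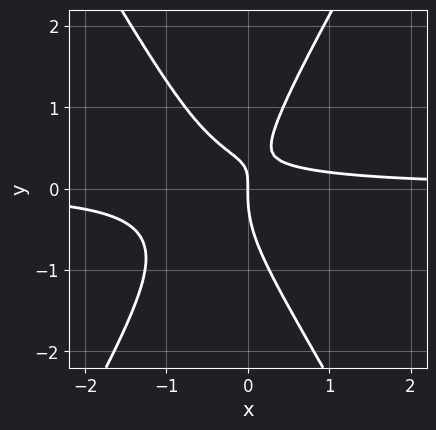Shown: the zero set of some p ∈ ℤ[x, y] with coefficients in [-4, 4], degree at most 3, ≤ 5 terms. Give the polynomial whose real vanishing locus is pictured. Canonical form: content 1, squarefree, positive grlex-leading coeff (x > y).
1. Degree: no degree-2 curve has this shape, so deg p = 3.
2. From the axis intercepts and sections: it crosses the x-axis at the gridline x = 0; it crosses the y-axis at the gridline y = 0.
3. Fitting integer coefficients to these (and the overall shape) gives p.

3*x^2*y - y^3 + 2*x*y - x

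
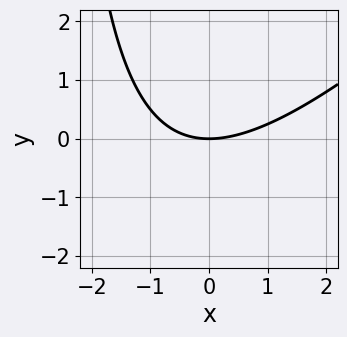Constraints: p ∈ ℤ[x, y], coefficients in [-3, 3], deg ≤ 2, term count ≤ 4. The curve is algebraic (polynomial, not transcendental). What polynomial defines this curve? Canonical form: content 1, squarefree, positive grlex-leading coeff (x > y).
First, the degree is 2 — a generic line meets the curve in up to 2 points.
Next, observable constraints: it meets the y-axis at y = 0 (among the integer gridlines); it crosses the x-axis at the gridline x = 0.
Finally, these observations pin down the coefficients.

x^2 - x*y - 3*y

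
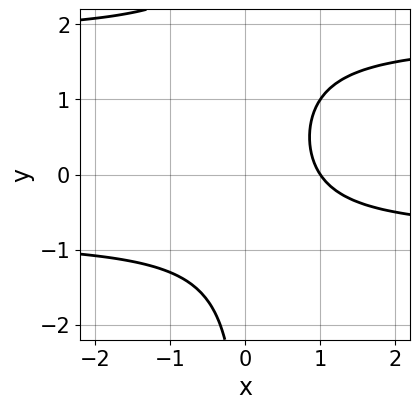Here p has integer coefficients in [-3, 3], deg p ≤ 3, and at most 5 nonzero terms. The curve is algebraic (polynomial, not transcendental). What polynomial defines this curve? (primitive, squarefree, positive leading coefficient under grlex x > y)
First, degree: no degree-2 curve has this shape, so deg p = 3.
Next, reading off the gridlines: it crosses the x-axis at the gridline x = 1; the curve avoids every integer y-axis point in the box.
Finally, assembling these constraints gives the stated polynomial.

2*x*y^2 - 2*x*y - 3*x + 3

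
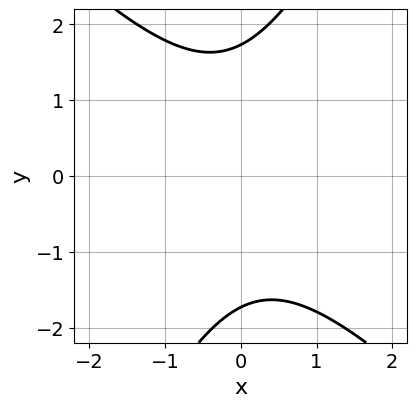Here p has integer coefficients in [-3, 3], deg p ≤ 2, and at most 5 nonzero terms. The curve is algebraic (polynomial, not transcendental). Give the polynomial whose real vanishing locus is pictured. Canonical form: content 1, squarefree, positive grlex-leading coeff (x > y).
2*x^2 + x*y - y^2 + 3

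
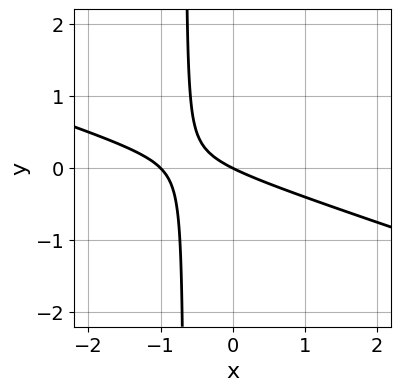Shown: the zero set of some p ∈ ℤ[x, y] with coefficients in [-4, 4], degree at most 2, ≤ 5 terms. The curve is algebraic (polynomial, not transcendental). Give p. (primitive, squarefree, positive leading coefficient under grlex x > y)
(a) deg p = 2.
(b) Checking where it meets the axes: one y-axis crossing is at y = 0; the x-axis gridline crossings are at x ∈ {-1, 0}.
(c) Matching integer coefficients to the picture gives p.

x^2 + 3*x*y + x + 2*y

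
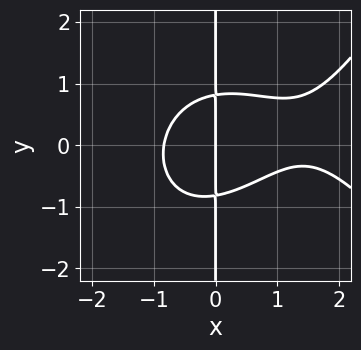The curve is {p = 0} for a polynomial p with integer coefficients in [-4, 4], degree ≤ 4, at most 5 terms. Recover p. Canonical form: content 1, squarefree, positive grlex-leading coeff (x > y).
(a) The degree is 4 — the shape is more complex than any degree-3 curve.
(b) Reading off the gridlines: the visible y-axis segment lies entirely on the curve; it crosses the x-axis at the gridline x = 0.
(c) Assembling these constraints gives the stated polynomial.

x^4 - 2*x^3 + x^2*y - 3*x*y^2 + 2*x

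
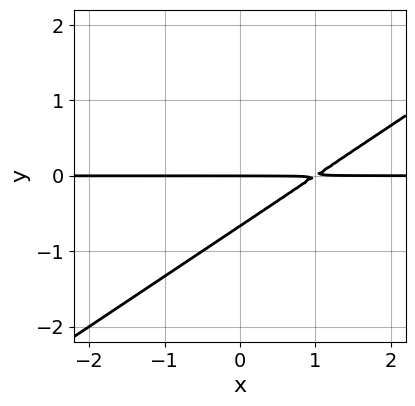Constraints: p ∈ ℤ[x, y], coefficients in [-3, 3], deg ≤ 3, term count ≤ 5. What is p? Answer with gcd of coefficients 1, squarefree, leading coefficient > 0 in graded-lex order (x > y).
2*x*y - 3*y^2 - 2*y

Degree: the shape is more complex than any degree-1 curve, so deg p = 2.
From the axis intercepts and sections: it meets the y-axis at y = 0 (among the integer gridlines); the visible x-axis segment lies entirely on the curve.
Matching integer coefficients to the picture gives p.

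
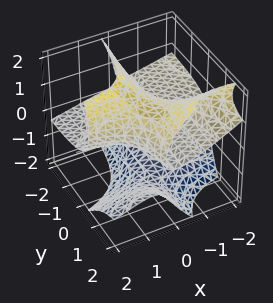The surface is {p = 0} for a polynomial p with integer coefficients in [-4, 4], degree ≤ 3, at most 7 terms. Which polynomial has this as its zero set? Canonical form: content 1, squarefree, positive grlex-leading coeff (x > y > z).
(a) Degree: a generic line meets the surface in up to 3 points, so deg p = 3.
(b) From the visible intercepts: it meets the z-axis at z = 0 (among the integer gridlines); the visible x-axis segment lies entirely on the surface.
(c) These observations pin down the coefficients. Check: (0, 2, 0) on the y-axis lies on the surface, and p(0, 2, 0) = 0. ✓

x^2*y + 3*x*y*z + z^3 - 2*x*z - 2*z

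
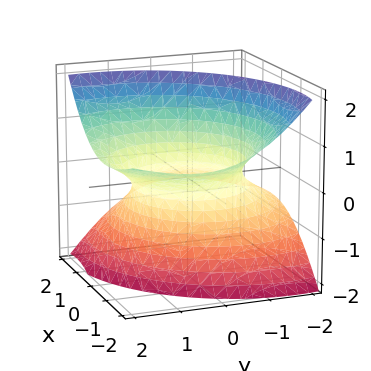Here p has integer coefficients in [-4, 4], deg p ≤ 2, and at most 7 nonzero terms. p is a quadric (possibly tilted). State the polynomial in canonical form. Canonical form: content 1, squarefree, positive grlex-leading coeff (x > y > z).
2*x^2 + 3*x*z + 2*y^2 - 3*y*z - 3*z^2 - 3

First, degree: a generic line meets the surface in up to 2 points, so deg p = 2.
Next, observable constraints: the surface avoids every integer z-axis point in the box.
Finally, together with the visible shape, these determine p as stated.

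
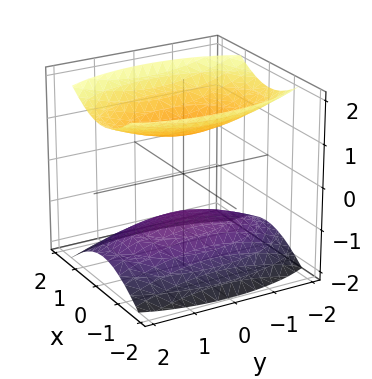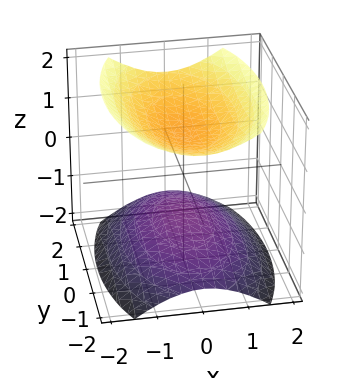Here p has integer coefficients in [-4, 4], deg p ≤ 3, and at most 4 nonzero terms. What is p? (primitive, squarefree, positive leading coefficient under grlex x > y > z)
3*x^2 + y^2 - 3*z^2 + 3

First, the picture has 2 separate pieces. They look like related sheets of one shape, so recover p as a whole.
Next, degree: two sheets facing apart; a quadric, so deg p = 2.
Then, symmetries: the y ↦ −y reflection is a symmetry, so y appears only in even powers; mirror symmetry x ↦ −x ⇒ only even powers of x; the z ↦ −z reflection is a symmetry, so z appears only in even powers.
Then, reading off the gridlines: the z-axis gridline crossings are at z ∈ {-1, 1}; no x-intercept at any integer in the box; the surface avoids every integer y-axis point in the box.
Finally, matching integer coefficients to the picture gives p.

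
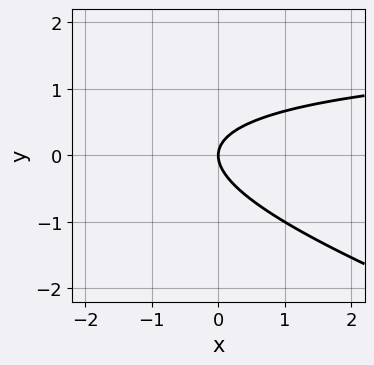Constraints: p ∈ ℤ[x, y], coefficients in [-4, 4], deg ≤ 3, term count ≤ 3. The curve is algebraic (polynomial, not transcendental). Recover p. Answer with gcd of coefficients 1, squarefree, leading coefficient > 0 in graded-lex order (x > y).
x*y + 3*y^2 - 2*x

First, degree: the shape is more complex than any degree-1 curve, so deg p = 2.
Next, checking where it meets the axes: one y-axis crossing is at y = 0; one x-axis crossing is at x = 0.
Finally, these observations pin down the coefficients.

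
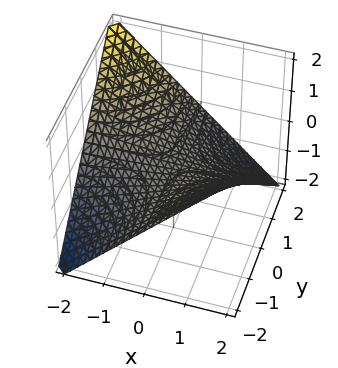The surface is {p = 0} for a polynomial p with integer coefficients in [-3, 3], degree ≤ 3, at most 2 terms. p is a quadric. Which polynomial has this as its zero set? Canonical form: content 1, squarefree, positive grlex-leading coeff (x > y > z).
The degree is 2 — a saddle surface; a quadric.
From the axis intercepts and sections: the visible x-axis segment lies entirely on the surface; it meets the z-axis at z = 0 (among the integer gridlines); the visible y-axis segment lies entirely on the surface.
Fitting integer coefficients to these (and the overall shape) gives p.

x*y + 2*z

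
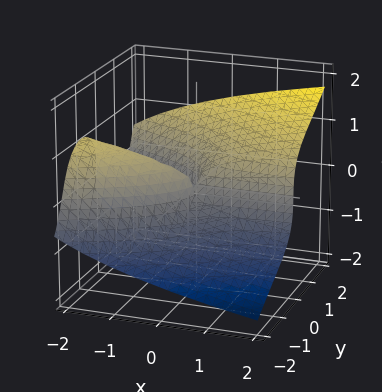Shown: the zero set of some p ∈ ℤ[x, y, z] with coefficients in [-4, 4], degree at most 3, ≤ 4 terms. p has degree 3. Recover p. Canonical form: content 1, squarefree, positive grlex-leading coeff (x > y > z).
2*y^3 - 2*y^2*z - 3*z^3 + 3*x*y

(a) Degree: a generic line meets the surface in up to 3 points, so deg p = 3.
(b) From the visible intercepts: every point of the x-axis in the box is on the surface; it crosses the z-axis at the gridline z = 0; one y-axis crossing is at y = 0.
(c) Together with the visible shape, these determine p as stated.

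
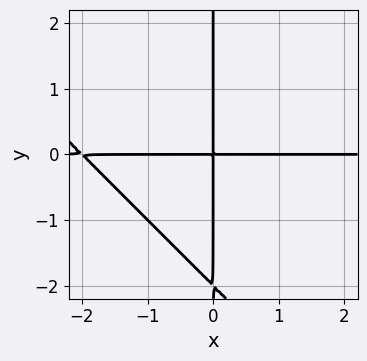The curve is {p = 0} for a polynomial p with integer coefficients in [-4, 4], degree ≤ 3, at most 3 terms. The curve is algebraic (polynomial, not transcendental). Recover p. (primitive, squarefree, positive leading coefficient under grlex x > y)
Degree: a generic line meets the curve in up to 3 points, so deg p = 3.
Checking where it meets the axes: the visible x-axis segment lies entirely on the curve; the visible y-axis segment lies entirely on the curve.
Putting this together gives p.

x^2*y + x*y^2 + 2*x*y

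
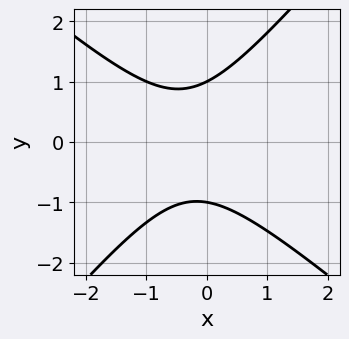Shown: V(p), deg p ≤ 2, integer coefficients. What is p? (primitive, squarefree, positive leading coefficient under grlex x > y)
3*x^2 + x*y - 3*y^2 + 2*x + 3

First, degree: a generic line meets the curve in up to 2 points, so deg p = 2.
Then, reading off the gridlines: among the integer gridlines, it crosses the y-axis at y ∈ {-1, 1}; the curve avoids every integer x-axis point in the box.
Finally, assembling these constraints gives the stated polynomial.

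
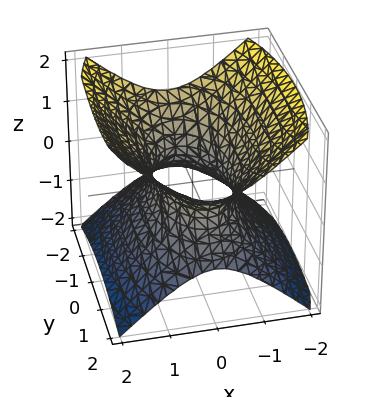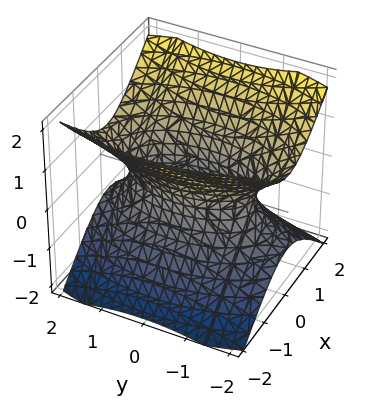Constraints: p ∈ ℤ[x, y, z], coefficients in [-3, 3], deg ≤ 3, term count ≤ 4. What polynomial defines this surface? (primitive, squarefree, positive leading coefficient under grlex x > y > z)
3*x^2 + y^2 - 3*z^2 - 2

First, deg p = 2. An hourglass — one-sheet hyperboloid; a quadric.
Then, symmetries: mirror symmetry x ↦ −x ⇒ only even powers of x; mirror symmetry y ↦ −y ⇒ only even powers of y; the z ↦ −z reflection is a symmetry, so z appears only in even powers.
Then, from the axis intercepts and sections: the surface avoids every integer z-axis point in the box.
Finally, assembling these constraints gives the stated polynomial.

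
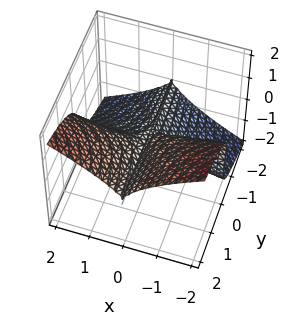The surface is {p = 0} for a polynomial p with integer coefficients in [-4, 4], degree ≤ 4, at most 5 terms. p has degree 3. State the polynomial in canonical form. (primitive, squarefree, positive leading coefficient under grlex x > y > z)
2*x^2*y - 3*z^3 - x*z

deg p = 3.
Reading off the gridlines: every point of the y-axis in the box is on the surface; it crosses the z-axis at the gridline z = 0.
Putting this together gives p.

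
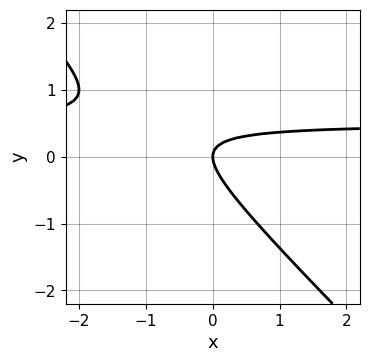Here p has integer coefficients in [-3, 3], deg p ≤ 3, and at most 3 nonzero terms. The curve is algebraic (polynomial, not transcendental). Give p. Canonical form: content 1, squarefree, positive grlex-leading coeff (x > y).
First, degree: a generic line meets the curve in up to 2 points, so deg p = 2.
Next, checking where it meets the axes: it meets the y-axis at y = 0 (among the integer gridlines); it meets the x-axis at x = 0 (among the integer gridlines).
Finally, putting this together gives p.

2*x*y + 2*y^2 - x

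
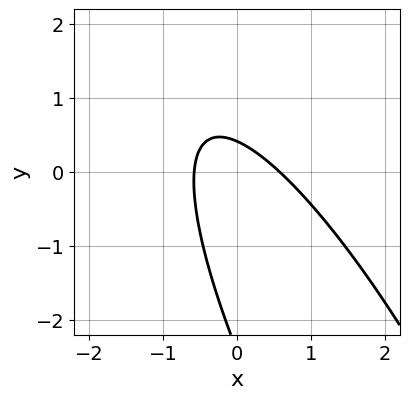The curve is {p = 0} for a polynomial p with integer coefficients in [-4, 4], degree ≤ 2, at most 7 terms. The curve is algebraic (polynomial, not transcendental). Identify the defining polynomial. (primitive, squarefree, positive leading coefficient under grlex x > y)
3*x^2 + 3*x*y + y^2 + 2*y - 1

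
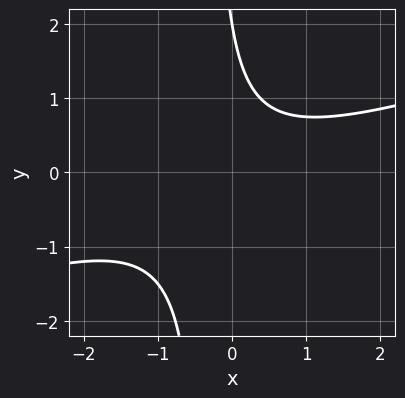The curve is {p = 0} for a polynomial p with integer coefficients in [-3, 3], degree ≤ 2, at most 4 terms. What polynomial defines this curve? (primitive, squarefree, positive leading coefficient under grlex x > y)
(a) The degree is 2 — no degree-1 curve has this shape.
(b) From the visible intercepts: it misses every integer gridline on the x-axis; it meets the y-axis at y = 2 (among the integer gridlines).
(c) The integer polynomial consistent with all of this is the stated p.

x^2 - 3*x*y - y + 2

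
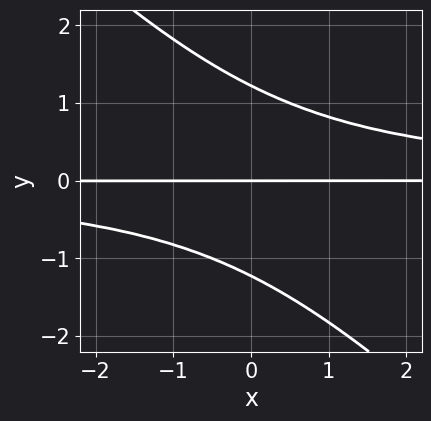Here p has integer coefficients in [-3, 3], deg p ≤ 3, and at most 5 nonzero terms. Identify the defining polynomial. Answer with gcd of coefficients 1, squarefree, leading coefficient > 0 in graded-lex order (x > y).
1. Degree: no degree-2 curve has this shape, so deg p = 3.
2. Observable constraints: it crosses the y-axis at the gridline y = 0; every point of the x-axis in the box is on the curve.
3. These observations pin down the coefficients.

2*x*y^2 + 2*y^3 - 3*y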